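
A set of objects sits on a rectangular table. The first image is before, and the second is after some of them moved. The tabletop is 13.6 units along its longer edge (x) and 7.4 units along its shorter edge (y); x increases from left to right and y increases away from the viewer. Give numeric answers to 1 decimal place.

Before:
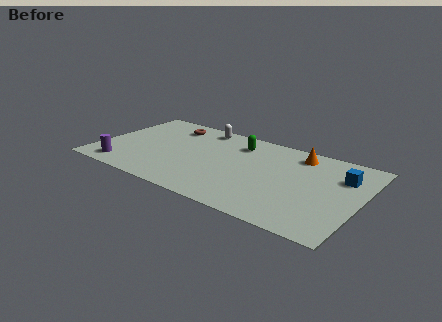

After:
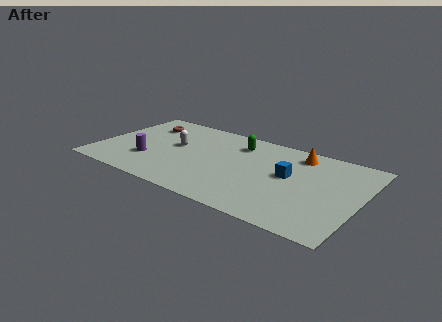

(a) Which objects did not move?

the green capsule and the orange cone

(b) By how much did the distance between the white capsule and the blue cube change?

-1.7

They were about 7.7 units apart before and 6.0 after — 1.7 units closer together.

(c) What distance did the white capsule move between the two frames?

2.5

The white capsule was near (4.9, 6.5) before and (3.9, 4.2) after, so it travelled √(1.0² + 2.3²) ≈ 2.5 units.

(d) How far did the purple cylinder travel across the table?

1.7

The purple cylinder moved from about (1.6, 1.1) to (2.8, 2.3), a distance of √(1.2² + 1.2²) ≈ 1.7.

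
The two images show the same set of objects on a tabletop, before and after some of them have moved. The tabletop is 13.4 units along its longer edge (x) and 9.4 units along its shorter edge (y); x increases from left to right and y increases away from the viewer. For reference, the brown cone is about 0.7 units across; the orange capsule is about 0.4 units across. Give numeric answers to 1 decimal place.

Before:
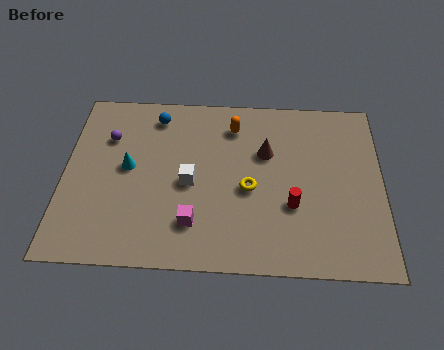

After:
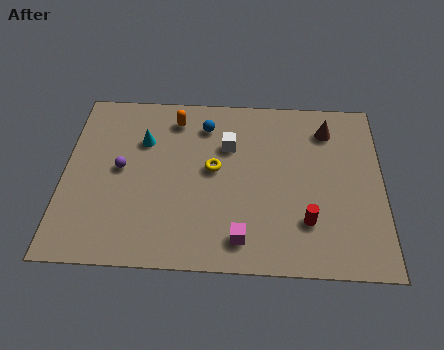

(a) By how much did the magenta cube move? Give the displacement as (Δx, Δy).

(2.0, -0.7)

The magenta cube was at about (5.5, 2.2) and moved to about (7.5, 1.5).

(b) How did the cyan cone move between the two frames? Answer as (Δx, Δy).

(0.6, 1.5)

From the two frames, the cyan cone sits at roughly (2.7, 5.0) before and (3.3, 6.5) after.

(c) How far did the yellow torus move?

1.8

The yellow torus was near (7.8, 4.1) before and (6.3, 5.1) after, so it travelled √(1.5² + 1.0²) ≈ 1.8 units.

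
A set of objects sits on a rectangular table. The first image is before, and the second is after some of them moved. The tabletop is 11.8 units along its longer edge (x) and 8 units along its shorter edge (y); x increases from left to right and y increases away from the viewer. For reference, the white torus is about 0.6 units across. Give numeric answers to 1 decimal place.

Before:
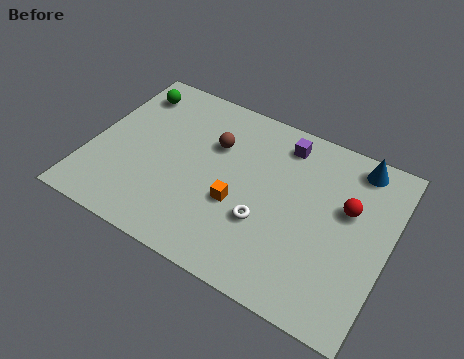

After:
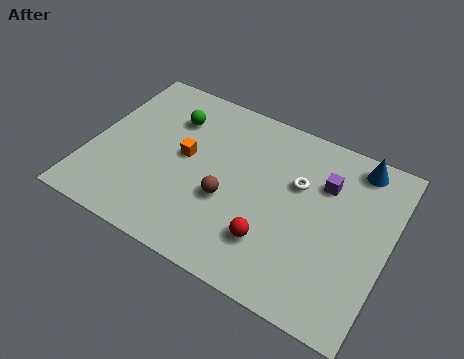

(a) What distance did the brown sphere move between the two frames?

2.5

The brown sphere moved from about (4.7, 5.4) to (5.6, 3.1), a distance of √(0.9² + 2.3²) ≈ 2.5.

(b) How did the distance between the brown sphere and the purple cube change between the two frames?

+1.4

The distance was about 2.9 in the first image and 4.3 in the second, so they moved 1.4 units further apart.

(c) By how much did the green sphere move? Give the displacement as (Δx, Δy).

(1.8, -0.6)

The green sphere started near (1.1, 6.5) and ended near (2.9, 5.9).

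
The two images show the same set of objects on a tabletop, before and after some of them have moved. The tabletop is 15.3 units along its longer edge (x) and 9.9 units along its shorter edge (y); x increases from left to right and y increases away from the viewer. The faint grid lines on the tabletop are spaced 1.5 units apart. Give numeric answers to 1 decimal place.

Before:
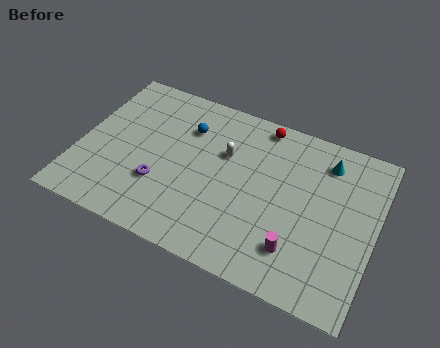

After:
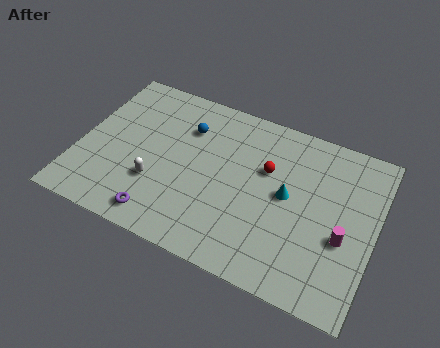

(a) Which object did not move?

the blue sphere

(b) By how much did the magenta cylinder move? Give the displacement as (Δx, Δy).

(2.2, 1.6)

The magenta cylinder was at about (11.6, 2.3) and moved to about (13.8, 3.9).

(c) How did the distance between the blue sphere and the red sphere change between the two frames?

+0.3

The distance was about 4.1 in the first image and 4.4 in the second, so they moved 0.3 units further apart.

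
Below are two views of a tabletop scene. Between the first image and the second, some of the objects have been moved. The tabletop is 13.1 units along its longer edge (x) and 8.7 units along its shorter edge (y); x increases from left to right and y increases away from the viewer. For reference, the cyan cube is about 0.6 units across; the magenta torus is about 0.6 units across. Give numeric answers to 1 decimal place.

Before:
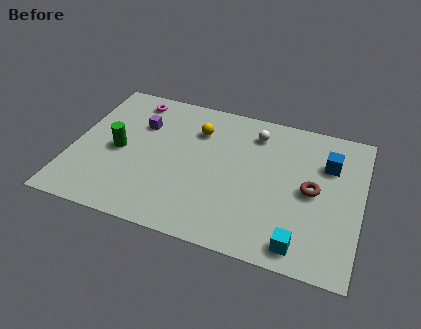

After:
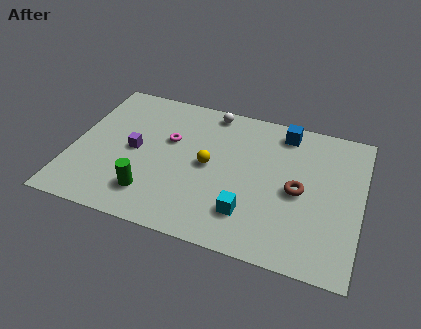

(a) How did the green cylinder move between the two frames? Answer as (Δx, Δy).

(1.7, -2.2)

The green cylinder was at about (2.1, 4.1) and moved to about (3.8, 1.9).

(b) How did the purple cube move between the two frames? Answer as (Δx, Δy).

(-0.1, -1.7)

The purple cube was at about (2.9, 6.0) and moved to about (2.8, 4.3).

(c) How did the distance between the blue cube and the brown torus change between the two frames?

+1.6

The distance was about 1.9 in the first image and 3.5 in the second, so they moved 1.6 units further apart.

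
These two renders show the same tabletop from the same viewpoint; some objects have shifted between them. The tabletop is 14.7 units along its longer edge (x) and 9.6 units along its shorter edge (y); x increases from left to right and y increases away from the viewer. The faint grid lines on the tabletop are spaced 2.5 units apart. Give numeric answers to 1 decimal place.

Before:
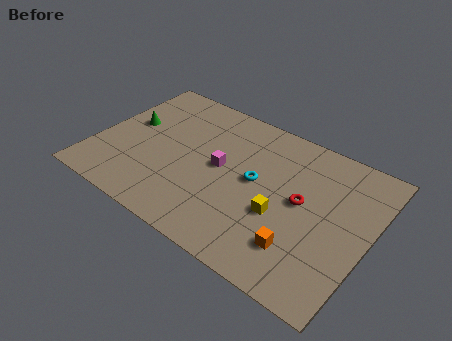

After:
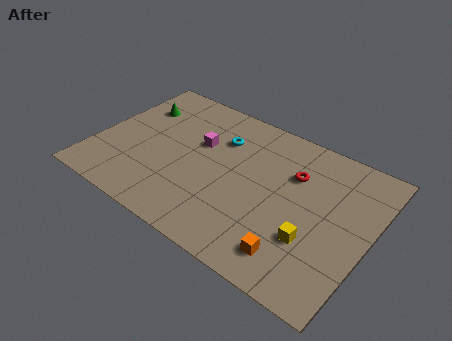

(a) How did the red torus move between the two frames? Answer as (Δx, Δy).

(-0.7, 1.5)

The red torus was at about (11.1, 5.1) and moved to about (10.4, 6.6).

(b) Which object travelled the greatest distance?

the cyan torus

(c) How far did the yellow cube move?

1.9

The yellow cube was near (10.2, 3.7) before and (12.0, 3.1) after, so it travelled √(1.8² + 0.6²) ≈ 1.9 units.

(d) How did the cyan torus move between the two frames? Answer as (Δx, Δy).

(-2.3, 1.8)

From the two frames, the cyan torus sits at roughly (8.6, 5.1) before and (6.3, 6.9) after.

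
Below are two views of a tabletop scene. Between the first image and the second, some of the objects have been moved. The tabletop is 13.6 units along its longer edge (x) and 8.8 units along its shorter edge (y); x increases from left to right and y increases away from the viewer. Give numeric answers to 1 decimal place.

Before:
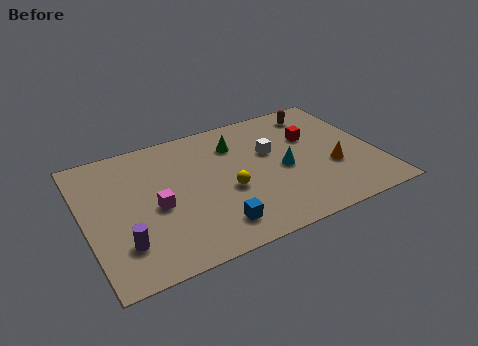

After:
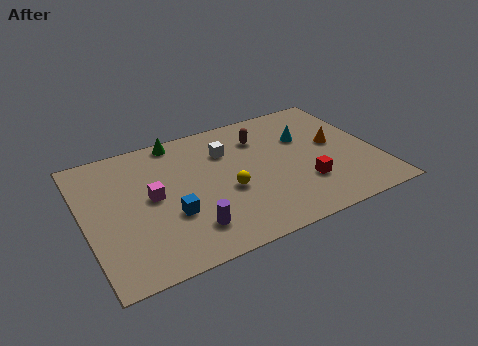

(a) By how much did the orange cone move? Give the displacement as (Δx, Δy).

(0.4, 1.6)

The orange cone started near (11.4, 3.2) and ended near (11.8, 4.8).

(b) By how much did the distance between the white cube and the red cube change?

+2.9

Before: roughly 2.0 units apart; after: 4.9. That's 2.9 units further apart.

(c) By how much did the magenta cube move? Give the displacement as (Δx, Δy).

(-0.1, 0.7)

From the two frames, the magenta cube sits at roughly (3.2, 3.9) before and (3.1, 4.6) after.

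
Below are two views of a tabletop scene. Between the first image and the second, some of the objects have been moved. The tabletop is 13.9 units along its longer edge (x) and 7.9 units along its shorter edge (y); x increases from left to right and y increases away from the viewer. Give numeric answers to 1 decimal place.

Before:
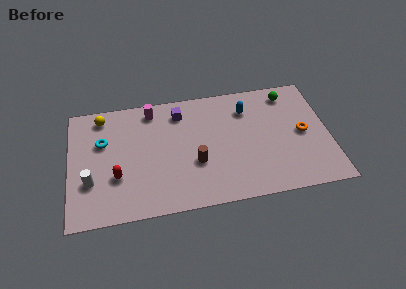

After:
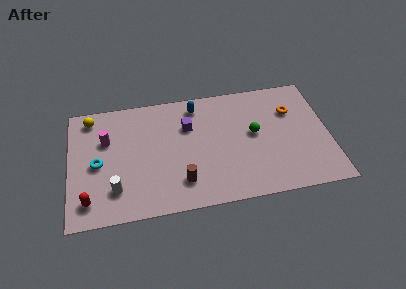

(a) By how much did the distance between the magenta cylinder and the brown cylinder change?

+0.7

Before: roughly 4.5 units apart; after: 5.2. That's 0.7 units further apart.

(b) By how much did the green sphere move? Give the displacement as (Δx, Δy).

(-2.0, -2.4)

The green sphere was at about (11.9, 6.7) and moved to about (9.9, 4.3).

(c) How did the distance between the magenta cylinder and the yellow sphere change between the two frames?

-0.9

They were about 2.7 units apart before and 1.8 after — 0.9 units closer together.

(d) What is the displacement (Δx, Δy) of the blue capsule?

(-2.7, 0.7)

From the two frames, the blue capsule sits at roughly (9.6, 6.0) before and (6.9, 6.7) after.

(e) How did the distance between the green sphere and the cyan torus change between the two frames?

-1.8

They were about 10.2 units apart before and 8.4 after — 1.8 units closer together.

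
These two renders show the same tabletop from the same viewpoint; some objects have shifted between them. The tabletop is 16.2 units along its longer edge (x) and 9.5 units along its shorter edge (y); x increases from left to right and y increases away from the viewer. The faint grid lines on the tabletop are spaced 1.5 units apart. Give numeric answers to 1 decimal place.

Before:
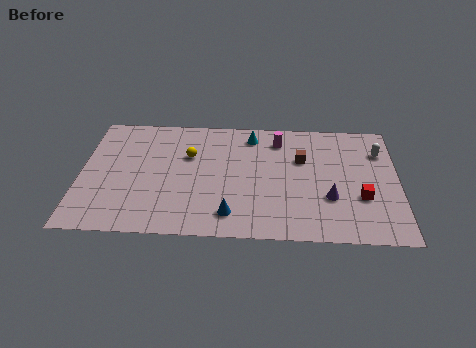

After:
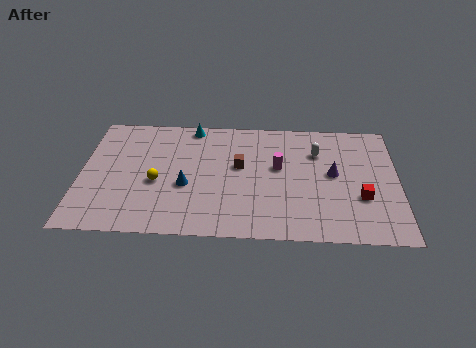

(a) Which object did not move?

the red cube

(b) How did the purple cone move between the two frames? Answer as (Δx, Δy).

(0.2, 1.9)

From the two frames, the purple cone sits at roughly (12.7, 3.2) before and (12.9, 5.1) after.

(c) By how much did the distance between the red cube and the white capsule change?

+0.3

They were about 3.8 units apart before and 4.1 after — 0.3 units further apart.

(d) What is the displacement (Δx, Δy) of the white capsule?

(-3.2, -0.2)

The white capsule was at about (15.3, 7.0) and moved to about (12.1, 6.8).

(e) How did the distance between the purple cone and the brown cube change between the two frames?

+1.5

Before: roughly 3.3 units apart; after: 4.8. That's 1.5 units further apart.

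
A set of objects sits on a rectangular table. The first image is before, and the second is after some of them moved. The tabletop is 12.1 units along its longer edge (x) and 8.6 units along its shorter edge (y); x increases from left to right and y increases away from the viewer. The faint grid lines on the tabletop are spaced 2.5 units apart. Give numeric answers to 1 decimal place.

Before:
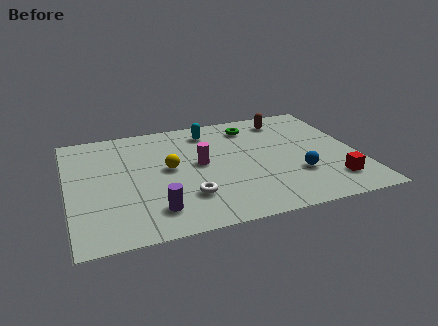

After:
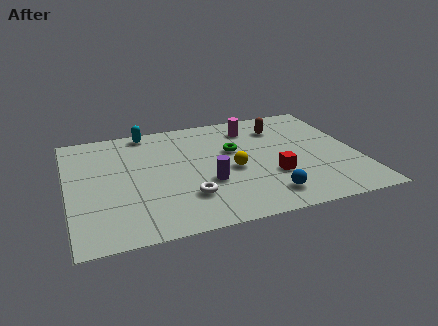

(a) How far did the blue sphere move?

1.8

From (9.4, 2.7) to (8.0, 1.5), the blue sphere covered √(1.4² + 1.2²) ≈ 1.8 units.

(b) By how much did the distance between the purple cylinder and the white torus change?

-0.3

They were about 1.5 units apart before and 1.2 after — 0.3 units closer together.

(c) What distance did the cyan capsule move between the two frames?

2.7

From (6.1, 7.1) to (3.5, 7.8), the cyan capsule covered √(2.6² + 0.7²) ≈ 2.7 units.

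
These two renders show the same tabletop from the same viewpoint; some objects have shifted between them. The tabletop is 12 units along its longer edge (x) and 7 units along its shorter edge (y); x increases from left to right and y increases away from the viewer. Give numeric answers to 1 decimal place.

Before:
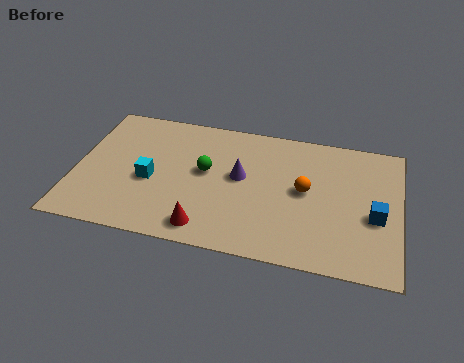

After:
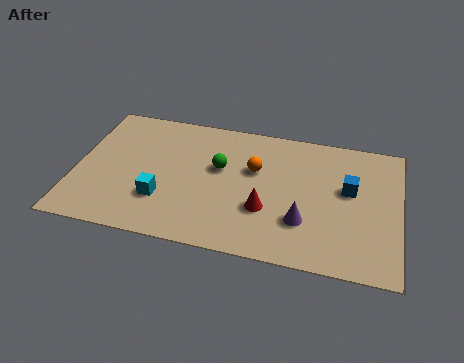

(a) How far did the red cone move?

2.5

The red cone was near (5.0, 1.0) before and (7.1, 2.4) after, so it travelled √(2.1² + 1.4²) ≈ 2.5 units.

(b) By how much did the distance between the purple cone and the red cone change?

-1.7

The distance was about 3.1 in the first image and 1.4 in the second, so they moved 1.7 units closer together.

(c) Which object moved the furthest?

the purple cone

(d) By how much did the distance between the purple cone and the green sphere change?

+2.5

The distance was about 1.3 in the first image and 3.8 in the second, so they moved 2.5 units further apart.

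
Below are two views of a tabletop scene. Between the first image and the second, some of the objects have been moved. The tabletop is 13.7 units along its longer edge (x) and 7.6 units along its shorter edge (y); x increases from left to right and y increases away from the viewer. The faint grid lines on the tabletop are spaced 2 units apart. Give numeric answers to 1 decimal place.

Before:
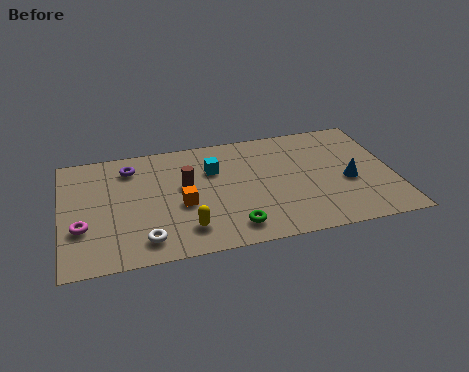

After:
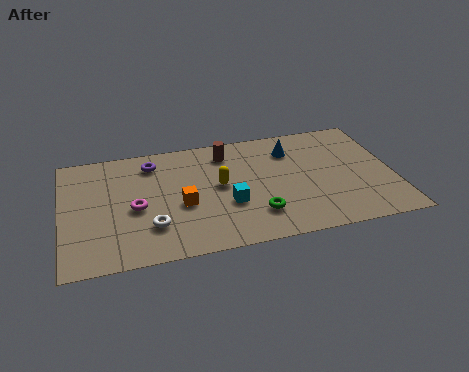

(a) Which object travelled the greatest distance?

the blue cone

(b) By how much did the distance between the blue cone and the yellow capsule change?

-3.5

Before: roughly 7.0 units apart; after: 3.5. That's 3.5 units closer together.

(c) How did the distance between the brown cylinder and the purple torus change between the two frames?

+0.3

The distance was about 2.8 in the first image and 3.1 in the second, so they moved 0.3 units further apart.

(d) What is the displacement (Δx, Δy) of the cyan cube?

(0.5, -2.4)

The cyan cube was at about (6.3, 5.2) and moved to about (6.8, 2.8).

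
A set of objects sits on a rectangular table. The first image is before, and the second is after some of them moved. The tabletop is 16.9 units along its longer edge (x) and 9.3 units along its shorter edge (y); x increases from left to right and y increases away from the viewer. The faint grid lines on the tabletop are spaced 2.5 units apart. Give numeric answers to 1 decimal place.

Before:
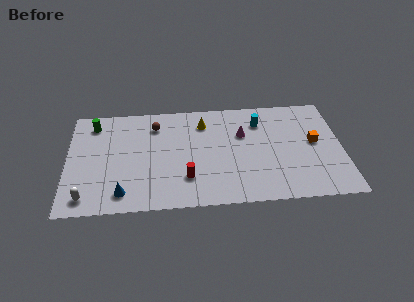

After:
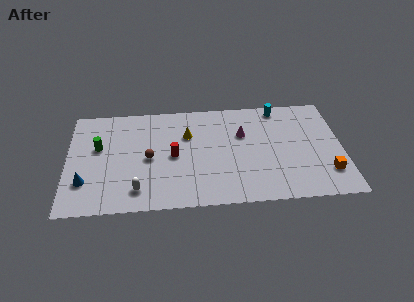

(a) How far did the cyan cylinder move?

1.7

The cyan cylinder was near (11.9, 7.1) before and (13.1, 8.3) after, so it travelled √(1.2² + 1.2²) ≈ 1.7 units.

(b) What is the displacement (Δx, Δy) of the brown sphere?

(-0.4, -2.9)

The brown sphere started near (5.4, 7.3) and ended near (5.0, 4.4).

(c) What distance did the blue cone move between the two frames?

2.5

The blue cone moved from about (3.4, 1.5) to (1.1, 2.6), a distance of √(2.3² + 1.1²) ≈ 2.5.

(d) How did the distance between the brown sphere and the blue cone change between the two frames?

-1.8

They were about 6.1 units apart before and 4.3 after — 1.8 units closer together.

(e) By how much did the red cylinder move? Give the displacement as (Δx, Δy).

(-0.8, 2.0)

From the two frames, the red cylinder sits at roughly (7.3, 2.5) before and (6.5, 4.5) after.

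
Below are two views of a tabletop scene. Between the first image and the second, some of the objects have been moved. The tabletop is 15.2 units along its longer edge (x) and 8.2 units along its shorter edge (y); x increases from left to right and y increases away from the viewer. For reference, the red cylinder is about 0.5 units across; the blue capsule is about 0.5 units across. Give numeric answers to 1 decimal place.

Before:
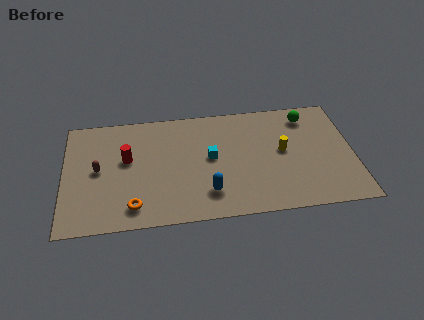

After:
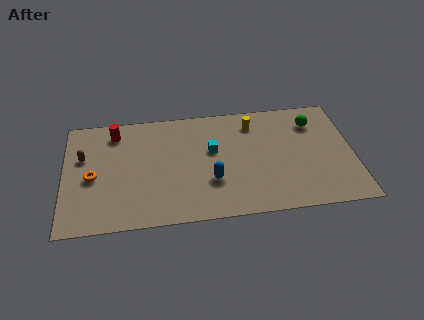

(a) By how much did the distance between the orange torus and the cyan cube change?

+1.3

They were about 5.1 units apart before and 6.4 after — 1.3 units further apart.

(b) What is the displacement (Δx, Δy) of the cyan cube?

(0.1, 0.5)

From the two frames, the cyan cube sits at roughly (7.7, 4.4) before and (7.8, 4.9) after.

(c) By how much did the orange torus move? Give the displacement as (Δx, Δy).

(-2.1, 2.3)

The orange torus was at about (3.6, 1.4) and moved to about (1.5, 3.7).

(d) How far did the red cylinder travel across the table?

2.1

The red cylinder was near (3.3, 4.8) before and (2.7, 6.8) after, so it travelled √(0.6² + 2.0²) ≈ 2.1 units.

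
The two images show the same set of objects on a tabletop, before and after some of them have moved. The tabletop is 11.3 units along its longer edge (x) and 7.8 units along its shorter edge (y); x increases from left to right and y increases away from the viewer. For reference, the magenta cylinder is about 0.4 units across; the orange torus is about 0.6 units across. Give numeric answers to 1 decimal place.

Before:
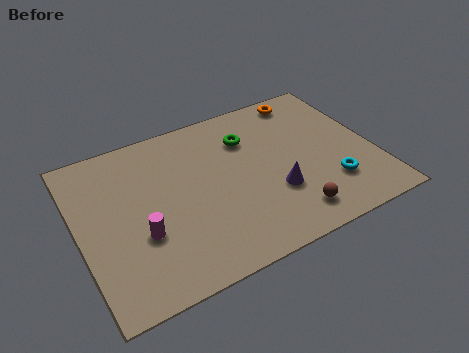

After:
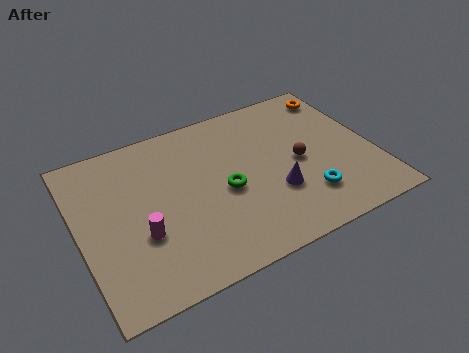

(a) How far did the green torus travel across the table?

2.5

The green torus was near (6.7, 5.7) before and (5.5, 3.5) after, so it travelled √(1.2² + 2.2²) ≈ 2.5 units.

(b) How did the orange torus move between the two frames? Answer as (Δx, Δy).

(1.3, -0.3)

From the two frames, the orange torus sits at roughly (9.2, 6.9) before and (10.5, 6.6) after.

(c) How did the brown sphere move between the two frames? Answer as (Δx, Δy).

(0.7, 2.4)

From the two frames, the brown sphere sits at roughly (7.7, 1.3) before and (8.4, 3.7) after.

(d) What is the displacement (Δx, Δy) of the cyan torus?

(-1.0, -0.2)

From the two frames, the cyan torus sits at roughly (9.4, 2.1) before and (8.4, 1.9) after.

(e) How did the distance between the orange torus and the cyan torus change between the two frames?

+0.3

They were about 4.8 units apart before and 5.1 after — 0.3 units further apart.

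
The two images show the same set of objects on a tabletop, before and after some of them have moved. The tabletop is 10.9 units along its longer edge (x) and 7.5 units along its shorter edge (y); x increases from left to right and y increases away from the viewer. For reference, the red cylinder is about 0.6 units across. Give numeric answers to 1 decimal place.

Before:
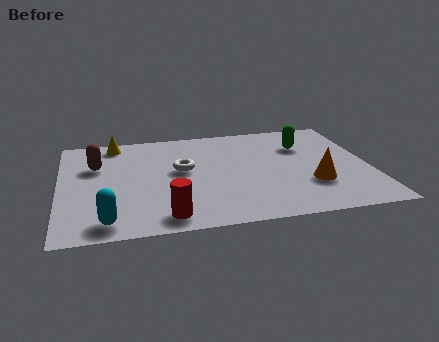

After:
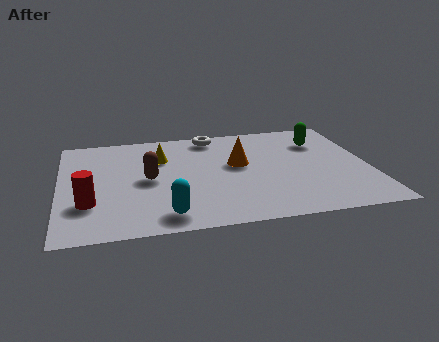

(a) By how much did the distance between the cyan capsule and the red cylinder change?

+0.9

The distance was about 2.0 in the first image and 2.9 in the second, so they moved 0.9 units further apart.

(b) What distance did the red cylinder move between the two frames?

2.9

The red cylinder was near (3.6, 1.0) before and (1.0, 2.3) after, so it travelled √(2.6² + 1.3²) ≈ 2.9 units.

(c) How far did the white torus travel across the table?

2.7

The white torus moved from about (4.3, 4.2) to (5.5, 6.6), a distance of √(1.2² + 2.4²) ≈ 2.7.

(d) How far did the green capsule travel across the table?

0.6

From (8.7, 5.3) to (9.3, 5.5), the green capsule covered √(0.6² + 0.2²) ≈ 0.6 units.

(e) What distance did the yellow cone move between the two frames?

2.1

From (2.0, 6.6) to (3.6, 5.2), the yellow cone covered √(1.6² + 1.4²) ≈ 2.1 units.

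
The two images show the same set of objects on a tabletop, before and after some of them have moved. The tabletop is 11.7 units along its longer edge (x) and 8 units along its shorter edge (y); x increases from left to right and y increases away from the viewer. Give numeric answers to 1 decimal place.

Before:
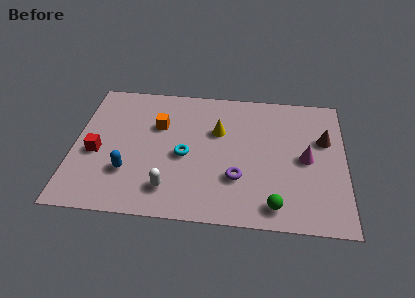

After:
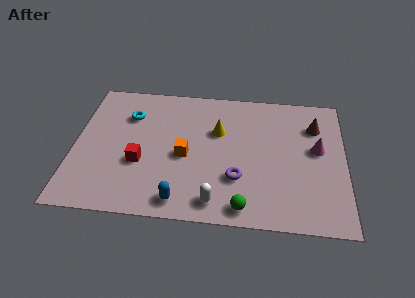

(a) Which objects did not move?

the yellow cone and the purple torus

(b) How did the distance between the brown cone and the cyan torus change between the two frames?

+1.9

They were about 6.2 units apart before and 8.1 after — 1.9 units further apart.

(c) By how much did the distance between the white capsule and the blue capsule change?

-0.5

The distance was about 2.0 in the first image and 1.5 in the second, so they moved 0.5 units closer together.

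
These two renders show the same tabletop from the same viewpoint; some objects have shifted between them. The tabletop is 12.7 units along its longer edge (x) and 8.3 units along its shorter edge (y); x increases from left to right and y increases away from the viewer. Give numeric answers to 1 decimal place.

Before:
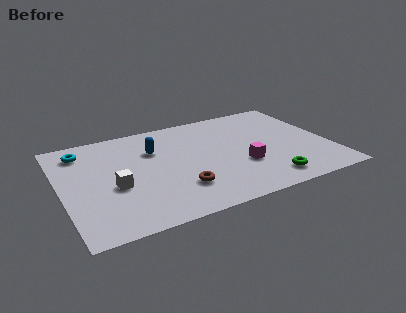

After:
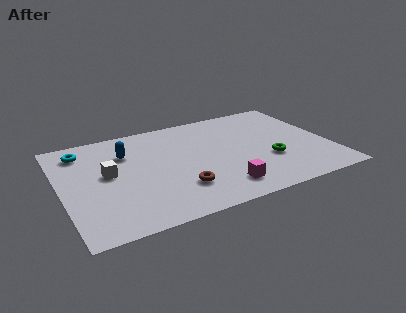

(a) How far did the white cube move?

1.1

From (2.4, 3.4) to (2.2, 4.5), the white cube covered √(0.2² + 1.1²) ≈ 1.1 units.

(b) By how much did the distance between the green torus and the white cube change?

+0.4

They were about 7.3 units apart before and 7.7 after — 0.4 units further apart.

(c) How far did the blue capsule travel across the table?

1.3

The blue capsule was near (4.5, 5.7) before and (3.2, 5.9) after, so it travelled √(1.3² + 0.2²) ≈ 1.3 units.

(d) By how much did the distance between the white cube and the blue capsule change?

-1.4

Before: roughly 3.1 units apart; after: 1.7. That's 1.4 units closer together.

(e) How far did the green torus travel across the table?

1.6

The green torus moved from about (9.4, 1.3) to (9.7, 2.9), a distance of √(0.3² + 1.6²) ≈ 1.6.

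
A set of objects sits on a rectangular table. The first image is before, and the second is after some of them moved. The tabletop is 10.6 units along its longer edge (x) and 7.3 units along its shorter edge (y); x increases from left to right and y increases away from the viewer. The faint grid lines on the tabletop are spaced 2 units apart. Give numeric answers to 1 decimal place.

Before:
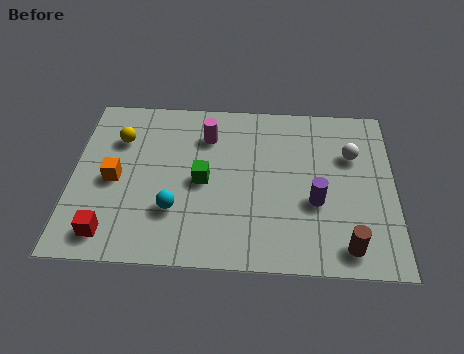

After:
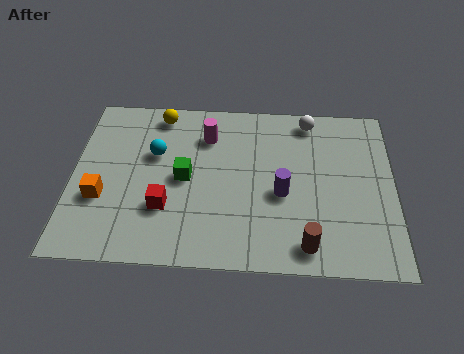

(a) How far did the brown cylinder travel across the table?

1.3

From (9.0, 1.0) to (7.7, 1.0), the brown cylinder covered √(1.3² + 0.0²) ≈ 1.3 units.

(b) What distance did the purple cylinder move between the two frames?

1.1

The purple cylinder was near (8.0, 2.8) before and (6.9, 3.1) after, so it travelled √(1.1² + 0.3²) ≈ 1.1 units.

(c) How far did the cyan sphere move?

2.5

The cyan sphere moved from about (3.4, 2.2) to (2.7, 4.6), a distance of √(0.7² + 2.4²) ≈ 2.5.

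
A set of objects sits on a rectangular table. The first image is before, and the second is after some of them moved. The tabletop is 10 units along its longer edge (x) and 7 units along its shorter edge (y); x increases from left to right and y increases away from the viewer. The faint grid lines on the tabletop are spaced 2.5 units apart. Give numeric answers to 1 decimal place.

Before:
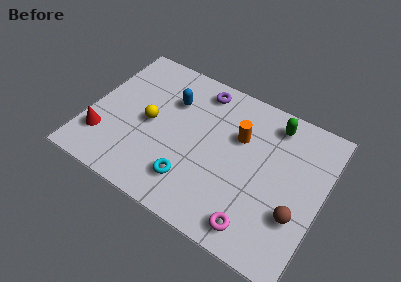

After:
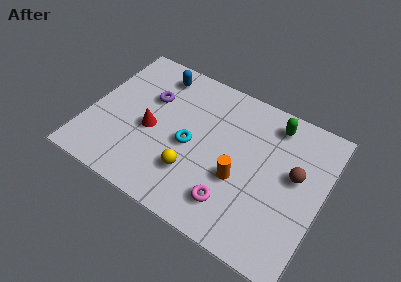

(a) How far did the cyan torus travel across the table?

1.6

From (4.7, 1.6) to (4.4, 3.2), the cyan torus covered √(0.3² + 1.6²) ≈ 1.6 units.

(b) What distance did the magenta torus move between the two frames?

1.2

From (7.6, 1.0) to (6.5, 1.5), the magenta torus covered √(1.1² + 0.5²) ≈ 1.2 units.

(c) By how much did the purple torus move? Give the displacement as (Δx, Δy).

(-2.0, -1.4)

From the two frames, the purple torus sits at roughly (4.4, 6.0) before and (2.4, 4.6) after.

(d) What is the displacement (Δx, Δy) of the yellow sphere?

(2.1, -1.4)

The yellow sphere started near (2.6, 3.4) and ended near (4.7, 2.0).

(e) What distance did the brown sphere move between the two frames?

1.7

The brown sphere was near (9.1, 2.3) before and (8.8, 4.0) after, so it travelled √(0.3² + 1.7²) ≈ 1.7 units.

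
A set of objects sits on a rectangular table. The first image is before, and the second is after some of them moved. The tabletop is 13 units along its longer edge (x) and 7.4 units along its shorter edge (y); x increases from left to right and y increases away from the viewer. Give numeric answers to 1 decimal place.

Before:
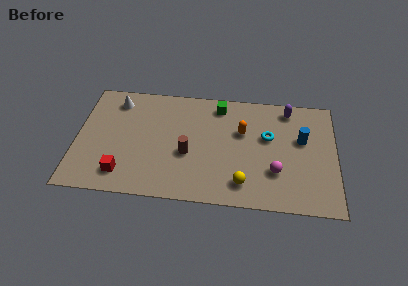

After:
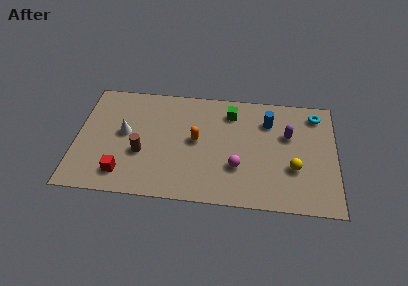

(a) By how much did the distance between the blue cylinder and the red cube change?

-1.1

They were about 9.4 units apart before and 8.3 after — 1.1 units closer together.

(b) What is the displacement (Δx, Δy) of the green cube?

(0.6, -0.4)

The green cube was at about (7.1, 6.3) and moved to about (7.7, 5.9).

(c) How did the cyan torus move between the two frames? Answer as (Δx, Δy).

(2.4, 1.7)

From the two frames, the cyan torus sits at roughly (9.6, 4.5) before and (12.0, 6.2) after.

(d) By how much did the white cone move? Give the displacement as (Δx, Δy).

(0.5, -2.1)

The white cone started near (1.9, 6.1) and ended near (2.4, 4.0).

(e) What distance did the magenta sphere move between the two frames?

1.9

The magenta sphere was near (10.0, 2.3) before and (8.1, 2.4) after, so it travelled √(1.9² + 0.1²) ≈ 1.9 units.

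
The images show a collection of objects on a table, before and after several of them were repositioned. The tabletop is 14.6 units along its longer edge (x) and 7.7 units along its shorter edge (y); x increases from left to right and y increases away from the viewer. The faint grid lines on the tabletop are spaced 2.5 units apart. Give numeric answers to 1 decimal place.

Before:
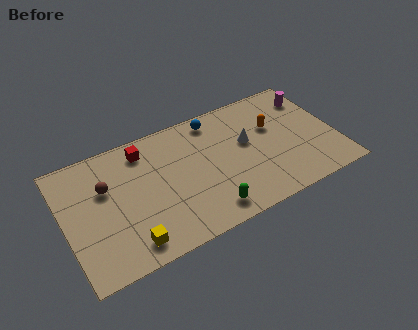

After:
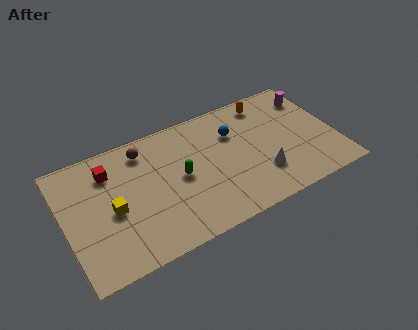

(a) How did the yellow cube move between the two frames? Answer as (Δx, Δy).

(-0.6, 2.3)

From the two frames, the yellow cube sits at roughly (3.1, 1.2) before and (2.5, 3.5) after.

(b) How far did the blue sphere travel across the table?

1.6

From (8.4, 6.7) to (9.3, 5.4), the blue sphere covered √(0.9² + 1.3²) ≈ 1.6 units.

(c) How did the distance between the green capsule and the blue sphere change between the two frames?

-2.2

Before: roughly 5.6 units apart; after: 3.4. That's 2.2 units closer together.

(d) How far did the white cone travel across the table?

2.4

The white cone was near (9.9, 4.5) before and (10.4, 2.2) after, so it travelled √(0.5² + 2.3²) ≈ 2.4 units.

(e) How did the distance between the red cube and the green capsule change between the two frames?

-1.8

They were about 5.9 units apart before and 4.1 after — 1.8 units closer together.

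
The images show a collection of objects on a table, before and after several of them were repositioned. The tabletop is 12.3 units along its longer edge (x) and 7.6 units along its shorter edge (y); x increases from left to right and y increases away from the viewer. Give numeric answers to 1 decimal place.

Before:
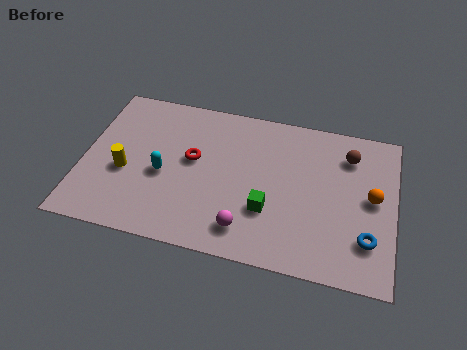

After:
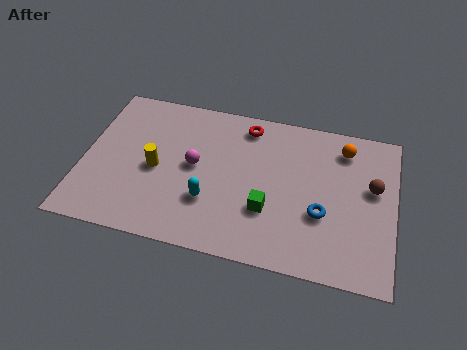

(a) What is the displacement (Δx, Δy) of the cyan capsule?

(1.9, -0.9)

From the two frames, the cyan capsule sits at roughly (3.2, 3.3) before and (5.1, 2.4) after.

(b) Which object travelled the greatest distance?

the magenta sphere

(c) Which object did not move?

the green cube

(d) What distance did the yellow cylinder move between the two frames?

1.3

The yellow cylinder was near (1.7, 3.1) before and (2.9, 3.5) after, so it travelled √(1.2² + 0.4²) ≈ 1.3 units.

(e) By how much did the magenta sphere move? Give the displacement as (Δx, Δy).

(-2.2, 2.6)

From the two frames, the magenta sphere sits at roughly (6.6, 1.4) before and (4.4, 4.0) after.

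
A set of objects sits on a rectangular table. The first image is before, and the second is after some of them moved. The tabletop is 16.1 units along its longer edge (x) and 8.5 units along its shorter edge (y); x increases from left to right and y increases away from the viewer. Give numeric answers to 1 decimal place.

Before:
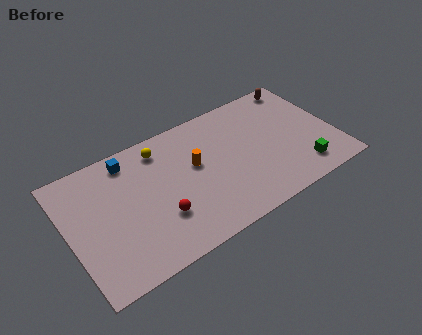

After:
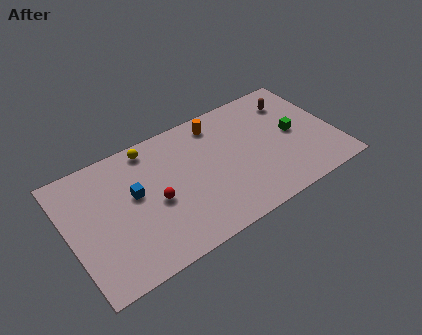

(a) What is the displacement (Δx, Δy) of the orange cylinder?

(1.7, 2.2)

The orange cylinder was at about (7.7, 5.0) and moved to about (9.4, 7.2).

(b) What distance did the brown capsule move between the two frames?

1.2

The brown capsule moved from about (14.7, 7.6) to (14.0, 6.6), a distance of √(0.7² + 1.0²) ≈ 1.2.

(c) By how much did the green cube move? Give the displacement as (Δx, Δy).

(0.0, 2.7)

The green cube was at about (13.7, 1.6) and moved to about (13.7, 4.3).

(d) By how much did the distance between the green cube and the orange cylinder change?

-1.7

Before: roughly 6.9 units apart; after: 5.2. That's 1.7 units closer together.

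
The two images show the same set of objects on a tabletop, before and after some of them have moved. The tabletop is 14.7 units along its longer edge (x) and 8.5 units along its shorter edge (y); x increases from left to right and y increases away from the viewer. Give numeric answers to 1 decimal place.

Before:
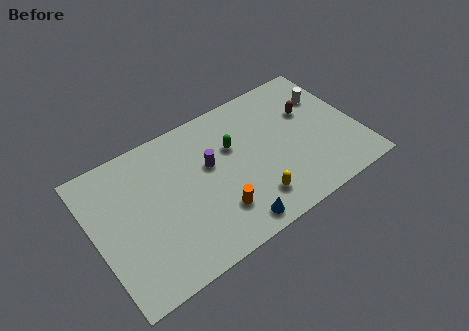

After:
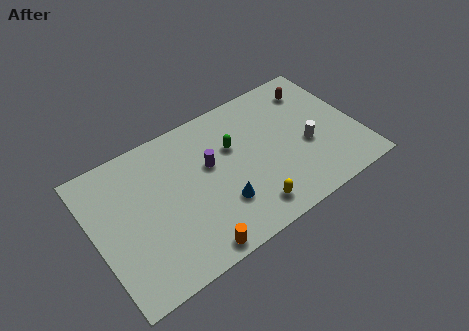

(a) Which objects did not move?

the purple cylinder and the green capsule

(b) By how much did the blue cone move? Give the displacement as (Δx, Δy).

(-0.4, 1.5)

The blue cone was at about (7.1, 1.0) and moved to about (6.7, 2.5).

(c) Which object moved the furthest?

the white cylinder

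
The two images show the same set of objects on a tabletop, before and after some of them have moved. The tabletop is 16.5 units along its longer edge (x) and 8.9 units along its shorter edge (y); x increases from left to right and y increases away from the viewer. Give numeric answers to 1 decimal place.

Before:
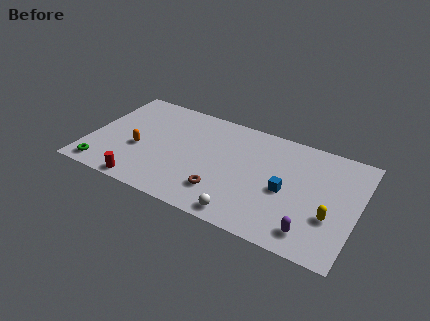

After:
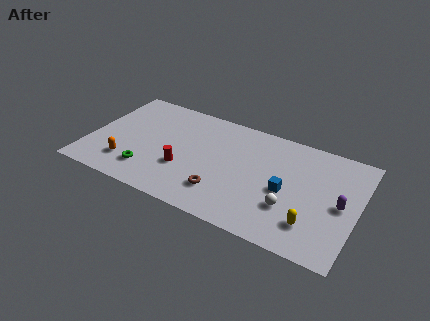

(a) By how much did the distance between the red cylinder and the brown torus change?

-2.2

The distance was about 4.9 in the first image and 2.7 in the second, so they moved 2.2 units closer together.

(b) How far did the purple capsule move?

3.2

From (14.0, 1.5) to (15.5, 4.3), the purple capsule covered √(1.5² + 2.8²) ≈ 3.2 units.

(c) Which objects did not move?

the blue cube and the brown torus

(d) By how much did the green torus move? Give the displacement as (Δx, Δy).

(2.7, 0.9)

From the two frames, the green torus sits at roughly (1.2, 1.1) before and (3.9, 2.0) after.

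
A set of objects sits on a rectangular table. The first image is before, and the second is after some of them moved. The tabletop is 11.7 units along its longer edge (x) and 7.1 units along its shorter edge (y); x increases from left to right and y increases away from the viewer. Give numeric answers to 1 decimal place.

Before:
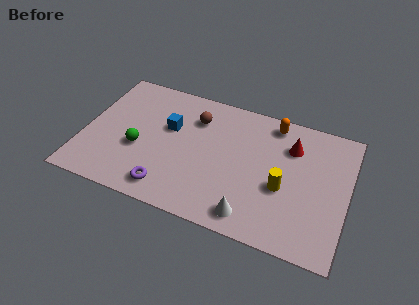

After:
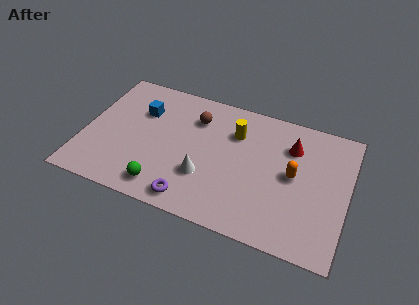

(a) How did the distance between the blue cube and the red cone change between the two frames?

+1.2

Before: roughly 5.5 units apart; after: 6.7. That's 1.2 units further apart.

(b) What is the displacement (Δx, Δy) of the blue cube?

(-1.3, 0.5)

The blue cube was at about (3.7, 4.4) and moved to about (2.4, 4.9).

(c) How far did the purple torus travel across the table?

1.1

The purple torus was near (4.0, 1.1) before and (5.1, 0.9) after, so it travelled √(1.1² + 0.2²) ≈ 1.1 units.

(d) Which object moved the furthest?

the yellow cylinder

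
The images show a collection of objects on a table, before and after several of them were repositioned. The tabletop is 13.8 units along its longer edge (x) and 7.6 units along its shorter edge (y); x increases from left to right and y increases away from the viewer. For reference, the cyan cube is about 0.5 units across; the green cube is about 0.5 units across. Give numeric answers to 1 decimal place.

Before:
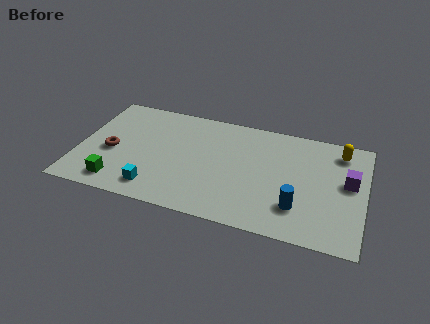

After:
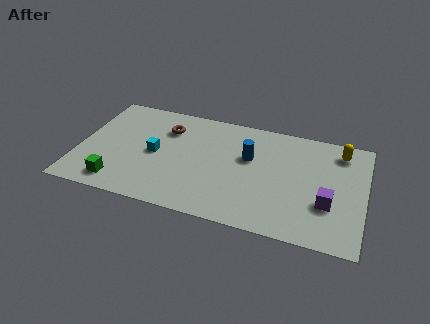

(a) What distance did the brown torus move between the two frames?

3.4

From (1.6, 3.3) to (4.1, 5.6), the brown torus covered √(2.5² + 2.3²) ≈ 3.4 units.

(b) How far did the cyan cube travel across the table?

2.4

From (3.9, 1.3) to (3.7, 3.7), the cyan cube covered √(0.2² + 2.4²) ≈ 2.4 units.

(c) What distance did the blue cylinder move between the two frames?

3.7

The blue cylinder was near (10.7, 2.0) before and (8.2, 4.7) after, so it travelled √(2.5² + 2.7²) ≈ 3.7 units.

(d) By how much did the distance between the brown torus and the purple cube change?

-2.9

They were about 11.4 units apart before and 8.5 after — 2.9 units closer together.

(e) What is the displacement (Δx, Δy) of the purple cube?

(-0.9, -1.7)

The purple cube was at about (13.0, 4.3) and moved to about (12.1, 2.6).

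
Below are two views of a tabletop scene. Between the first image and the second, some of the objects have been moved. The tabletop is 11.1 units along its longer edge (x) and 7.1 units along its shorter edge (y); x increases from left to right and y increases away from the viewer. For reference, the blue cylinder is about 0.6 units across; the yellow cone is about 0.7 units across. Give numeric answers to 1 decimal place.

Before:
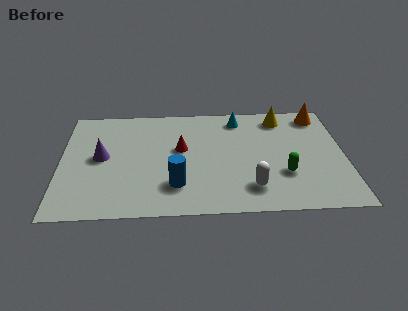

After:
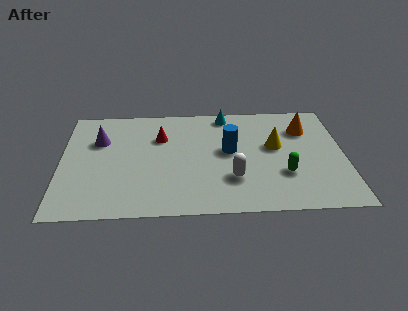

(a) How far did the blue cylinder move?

3.0

From (4.5, 1.8) to (6.6, 3.9), the blue cylinder covered √(2.1² + 2.1²) ≈ 3.0 units.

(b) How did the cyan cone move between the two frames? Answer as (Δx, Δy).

(-0.5, 0.3)

The cyan cone was at about (7.0, 6.0) and moved to about (6.5, 6.3).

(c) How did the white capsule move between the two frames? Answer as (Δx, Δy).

(-0.7, 0.6)

From the two frames, the white capsule sits at roughly (7.4, 1.5) before and (6.7, 2.1) after.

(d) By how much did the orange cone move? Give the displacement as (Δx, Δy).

(-0.6, -0.9)

From the two frames, the orange cone sits at roughly (10.2, 6.1) before and (9.6, 5.2) after.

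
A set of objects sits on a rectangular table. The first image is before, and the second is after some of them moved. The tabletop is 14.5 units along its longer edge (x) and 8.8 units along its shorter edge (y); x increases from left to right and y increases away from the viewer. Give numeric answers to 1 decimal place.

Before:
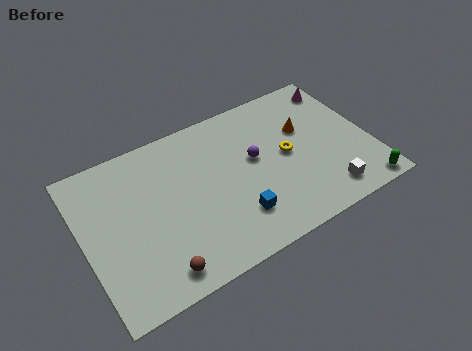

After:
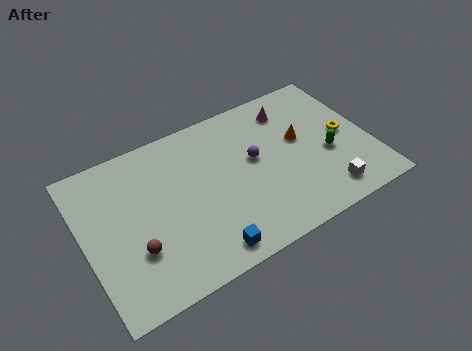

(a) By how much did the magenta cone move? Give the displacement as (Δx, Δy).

(-2.7, -0.3)

The magenta cone started near (13.6, 7.4) and ended near (10.9, 7.1).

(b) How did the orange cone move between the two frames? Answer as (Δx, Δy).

(-0.3, -0.5)

The orange cone was at about (11.4, 5.6) and moved to about (11.1, 5.1).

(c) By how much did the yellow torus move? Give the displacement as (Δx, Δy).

(3.0, -0.1)

The yellow torus was at about (10.3, 4.5) and moved to about (13.3, 4.4).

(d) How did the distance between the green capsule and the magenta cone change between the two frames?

-2.8

They were about 6.6 units apart before and 3.8 after — 2.8 units closer together.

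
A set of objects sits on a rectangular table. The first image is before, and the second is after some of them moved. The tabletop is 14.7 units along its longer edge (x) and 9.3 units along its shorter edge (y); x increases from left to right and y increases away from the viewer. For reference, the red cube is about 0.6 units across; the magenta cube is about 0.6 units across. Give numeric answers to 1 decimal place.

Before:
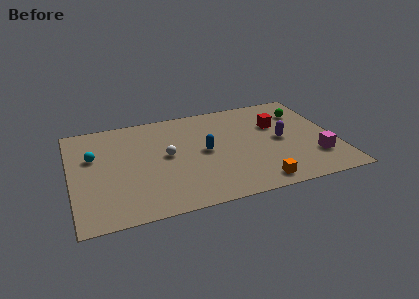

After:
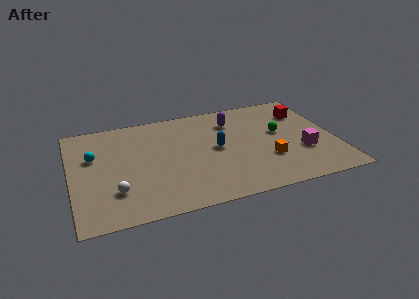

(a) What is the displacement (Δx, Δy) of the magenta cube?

(-0.6, 0.7)

From the two frames, the magenta cube sits at roughly (13.4, 2.5) before and (12.8, 3.2) after.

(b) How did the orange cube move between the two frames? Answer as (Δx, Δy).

(0.8, 1.9)

The orange cube was at about (10.0, 1.1) and moved to about (10.8, 3.0).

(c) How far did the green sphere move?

2.2

The green sphere was near (13.2, 6.9) before and (11.7, 5.3) after, so it travelled √(1.5² + 1.6²) ≈ 2.2 units.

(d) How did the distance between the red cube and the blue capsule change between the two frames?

+1.2

The distance was about 4.4 in the first image and 5.6 in the second, so they moved 1.2 units further apart.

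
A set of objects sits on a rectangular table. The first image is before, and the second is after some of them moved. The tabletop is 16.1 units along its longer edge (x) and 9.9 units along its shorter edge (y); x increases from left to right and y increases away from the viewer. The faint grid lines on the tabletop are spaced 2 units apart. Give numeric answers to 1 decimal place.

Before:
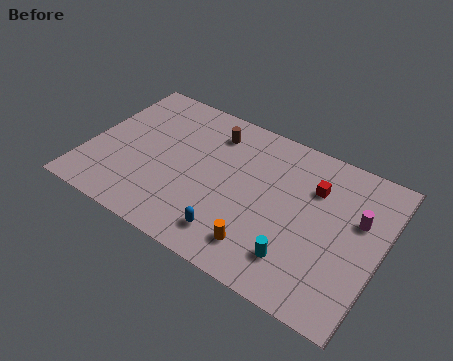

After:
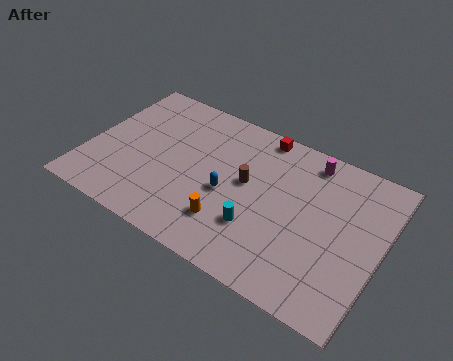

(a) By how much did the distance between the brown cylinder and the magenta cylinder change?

-4.2

Before: roughly 8.5 units apart; after: 4.3. That's 4.2 units closer together.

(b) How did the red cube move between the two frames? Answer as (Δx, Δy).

(-3.3, 2.0)

From the two frames, the red cube sits at roughly (12.2, 7.0) before and (8.9, 9.0) after.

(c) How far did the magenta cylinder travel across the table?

3.8

The magenta cylinder was near (14.7, 6.2) before and (11.7, 8.6) after, so it travelled √(3.0² + 2.4²) ≈ 3.8 units.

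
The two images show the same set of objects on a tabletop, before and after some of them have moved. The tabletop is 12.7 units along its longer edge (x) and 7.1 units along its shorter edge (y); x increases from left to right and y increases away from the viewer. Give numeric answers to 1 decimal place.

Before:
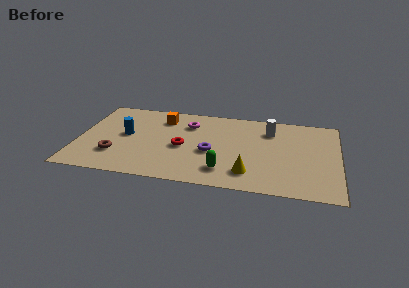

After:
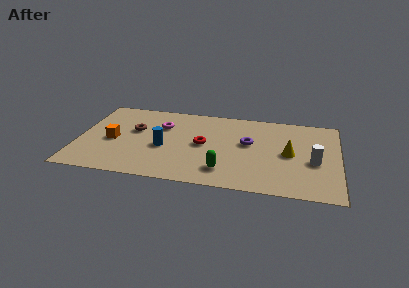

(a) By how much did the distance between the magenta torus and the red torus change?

+0.4

They were about 2.1 units apart before and 2.5 after — 0.4 units further apart.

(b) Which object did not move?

the green capsule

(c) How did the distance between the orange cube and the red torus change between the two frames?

+1.8

Before: roughly 2.6 units apart; after: 4.4. That's 1.8 units further apart.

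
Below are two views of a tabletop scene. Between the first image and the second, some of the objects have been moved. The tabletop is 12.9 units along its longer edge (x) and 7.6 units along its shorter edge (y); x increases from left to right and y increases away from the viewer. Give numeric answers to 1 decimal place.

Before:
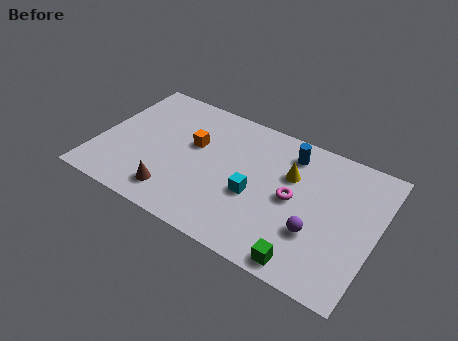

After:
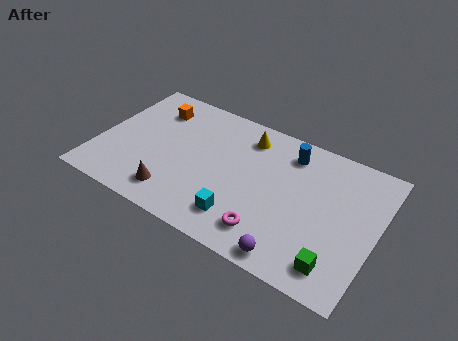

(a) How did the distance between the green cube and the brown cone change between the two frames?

+1.3

Before: roughly 6.2 units apart; after: 7.5. That's 1.3 units further apart.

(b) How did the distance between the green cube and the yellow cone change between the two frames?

+2.5

The distance was about 4.4 in the first image and 6.9 in the second, so they moved 2.5 units further apart.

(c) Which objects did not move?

the blue cylinder and the brown cone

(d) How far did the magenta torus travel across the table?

2.4

The magenta torus was near (9.1, 3.8) before and (8.3, 1.5) after, so it travelled √(0.8² + 2.3²) ≈ 2.4 units.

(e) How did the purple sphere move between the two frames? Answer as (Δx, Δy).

(-0.8, -1.7)

The purple sphere started near (10.3, 2.5) and ended near (9.5, 0.8).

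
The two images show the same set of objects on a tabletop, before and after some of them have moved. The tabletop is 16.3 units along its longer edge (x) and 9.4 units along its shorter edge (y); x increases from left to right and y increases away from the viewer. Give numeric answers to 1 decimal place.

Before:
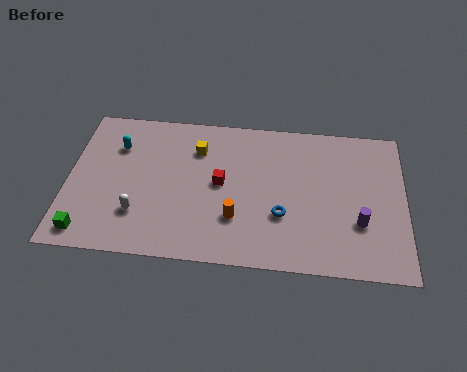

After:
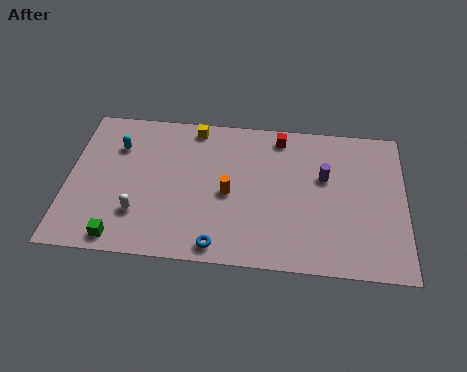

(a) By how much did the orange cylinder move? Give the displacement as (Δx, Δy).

(-0.4, 1.5)

The orange cylinder was at about (8.2, 2.8) and moved to about (7.8, 4.3).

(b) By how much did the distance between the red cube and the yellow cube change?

+1.8

They were about 2.4 units apart before and 4.2 after — 1.8 units further apart.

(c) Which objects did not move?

the cyan capsule and the white capsule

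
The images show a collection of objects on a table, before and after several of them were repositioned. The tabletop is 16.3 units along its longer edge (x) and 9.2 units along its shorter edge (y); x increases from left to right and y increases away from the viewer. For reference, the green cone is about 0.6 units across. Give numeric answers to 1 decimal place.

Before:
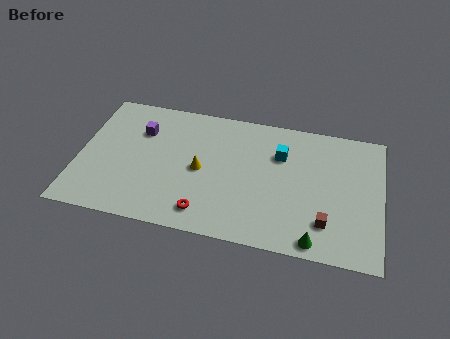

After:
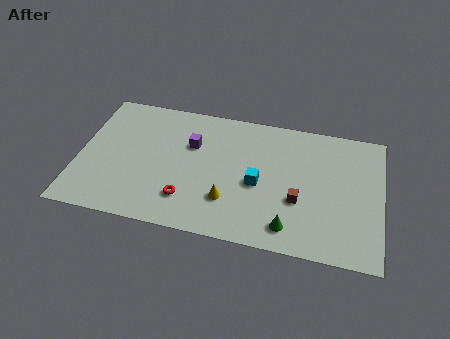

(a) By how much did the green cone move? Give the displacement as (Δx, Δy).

(-1.4, 0.6)

The green cone was at about (12.9, 0.9) and moved to about (11.5, 1.5).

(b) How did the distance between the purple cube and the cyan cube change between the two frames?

-3.4

Before: roughly 7.6 units apart; after: 4.2. That's 3.4 units closer together.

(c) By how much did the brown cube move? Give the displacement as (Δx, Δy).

(-1.5, 1.2)

The brown cube started near (13.4, 2.2) and ended near (11.9, 3.4).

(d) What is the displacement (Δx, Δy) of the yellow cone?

(1.6, -1.8)

From the two frames, the yellow cone sits at roughly (6.6, 4.4) before and (8.2, 2.6) after.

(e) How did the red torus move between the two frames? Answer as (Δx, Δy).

(-1.0, 0.7)

From the two frames, the red torus sits at roughly (7.0, 1.5) before and (6.0, 2.2) after.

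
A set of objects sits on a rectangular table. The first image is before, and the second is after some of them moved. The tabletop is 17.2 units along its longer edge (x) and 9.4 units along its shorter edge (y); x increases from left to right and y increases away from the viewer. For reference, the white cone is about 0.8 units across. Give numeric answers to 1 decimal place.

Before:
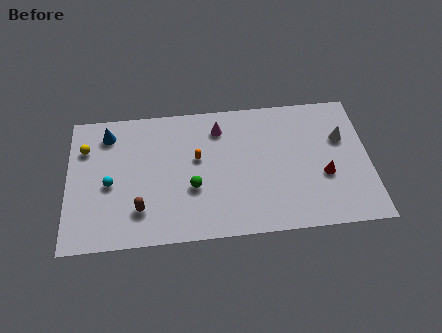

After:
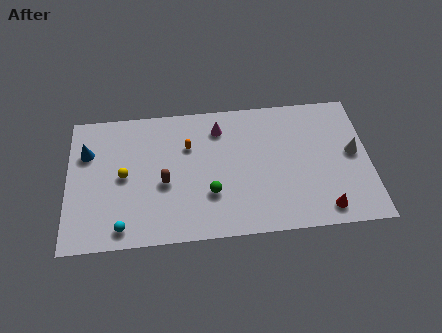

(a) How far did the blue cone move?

1.7

The blue cone moved from about (2.3, 7.7) to (1.1, 6.5), a distance of √(1.2² + 1.2²) ≈ 1.7.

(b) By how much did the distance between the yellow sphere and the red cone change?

-2.2

They were about 14.0 units apart before and 11.8 after — 2.2 units closer together.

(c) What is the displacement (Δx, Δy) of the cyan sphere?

(0.7, -3.0)

The cyan sphere was at about (2.4, 4.2) and moved to about (3.1, 1.2).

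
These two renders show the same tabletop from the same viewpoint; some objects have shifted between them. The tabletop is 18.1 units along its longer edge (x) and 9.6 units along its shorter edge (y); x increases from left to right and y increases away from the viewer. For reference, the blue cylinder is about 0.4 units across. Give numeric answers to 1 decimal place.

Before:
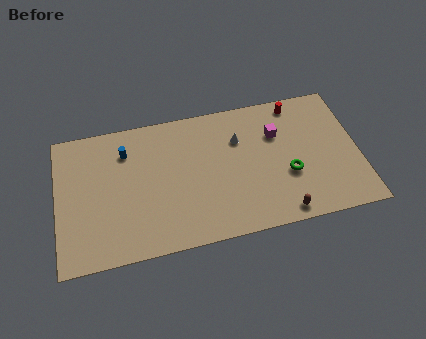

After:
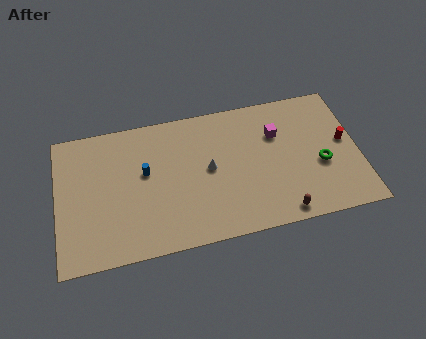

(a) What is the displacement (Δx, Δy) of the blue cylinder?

(1.1, -1.7)

The blue cylinder started near (4.2, 7.3) and ended near (5.3, 5.6).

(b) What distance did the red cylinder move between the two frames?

4.3

From (14.6, 8.5) to (17.3, 5.2), the red cylinder covered √(2.7² + 3.3²) ≈ 4.3 units.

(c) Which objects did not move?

the brown capsule and the magenta cube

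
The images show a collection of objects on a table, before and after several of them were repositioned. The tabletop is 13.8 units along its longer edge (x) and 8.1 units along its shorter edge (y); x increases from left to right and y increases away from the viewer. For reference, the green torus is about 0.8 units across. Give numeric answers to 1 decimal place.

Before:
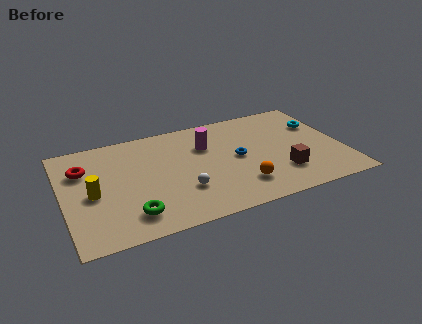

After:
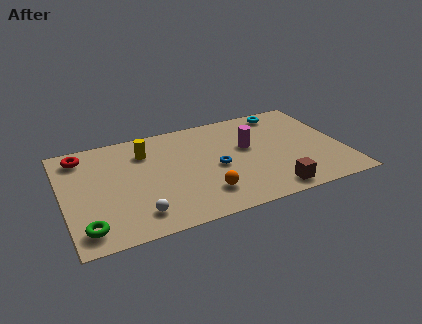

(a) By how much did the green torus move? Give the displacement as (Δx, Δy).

(-2.2, -0.3)

The green torus was at about (3.1, 1.6) and moved to about (0.9, 1.3).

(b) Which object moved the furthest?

the yellow cylinder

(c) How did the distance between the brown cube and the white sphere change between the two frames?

+1.6

The distance was about 4.9 in the first image and 6.5 in the second, so they moved 1.6 units further apart.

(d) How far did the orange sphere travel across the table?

1.8

The orange sphere was near (8.5, 1.9) before and (6.7, 1.9) after, so it travelled √(1.8² + 0.0²) ≈ 1.8 units.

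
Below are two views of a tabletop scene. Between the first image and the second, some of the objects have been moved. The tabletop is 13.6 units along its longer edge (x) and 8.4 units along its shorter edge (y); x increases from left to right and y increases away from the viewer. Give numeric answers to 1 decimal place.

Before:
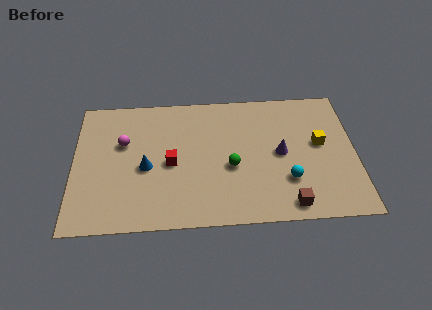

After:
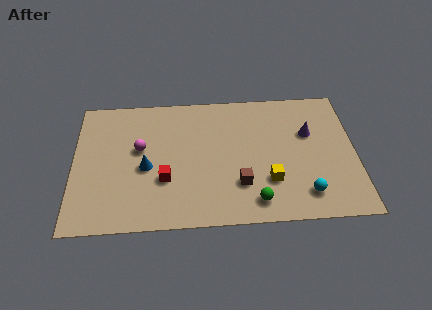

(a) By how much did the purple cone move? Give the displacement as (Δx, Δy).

(1.4, 1.2)

From the two frames, the purple cone sits at roughly (10.0, 4.2) before and (11.4, 5.4) after.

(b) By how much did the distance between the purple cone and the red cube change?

+2.1

They were about 5.3 units apart before and 7.4 after — 2.1 units further apart.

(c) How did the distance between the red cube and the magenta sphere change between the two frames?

-0.4

The distance was about 2.7 in the first image and 2.3 in the second, so they moved 0.4 units closer together.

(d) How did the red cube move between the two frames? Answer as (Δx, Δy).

(-0.3, -1.0)

The red cube started near (4.7, 3.9) and ended near (4.4, 2.9).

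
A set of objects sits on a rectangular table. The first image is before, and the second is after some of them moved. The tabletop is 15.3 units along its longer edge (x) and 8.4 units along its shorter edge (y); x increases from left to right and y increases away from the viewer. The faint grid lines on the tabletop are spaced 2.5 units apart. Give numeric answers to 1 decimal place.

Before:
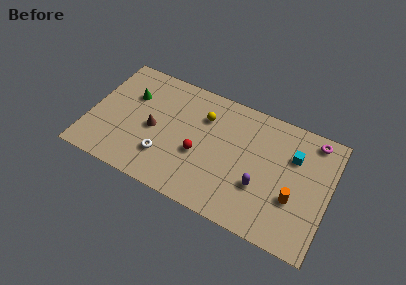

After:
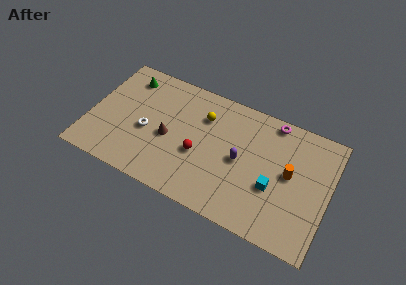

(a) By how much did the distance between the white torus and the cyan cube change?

-0.4

The distance was about 8.6 in the first image and 8.2 in the second, so they moved 0.4 units closer together.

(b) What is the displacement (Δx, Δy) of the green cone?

(-0.4, 1.2)

From the two frames, the green cone sits at roughly (2.4, 5.7) before and (2.0, 6.9) after.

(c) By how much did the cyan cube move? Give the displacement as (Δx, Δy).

(-1.0, -2.6)

The cyan cube was at about (12.9, 5.8) and moved to about (11.9, 3.2).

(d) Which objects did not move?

the red sphere and the yellow sphere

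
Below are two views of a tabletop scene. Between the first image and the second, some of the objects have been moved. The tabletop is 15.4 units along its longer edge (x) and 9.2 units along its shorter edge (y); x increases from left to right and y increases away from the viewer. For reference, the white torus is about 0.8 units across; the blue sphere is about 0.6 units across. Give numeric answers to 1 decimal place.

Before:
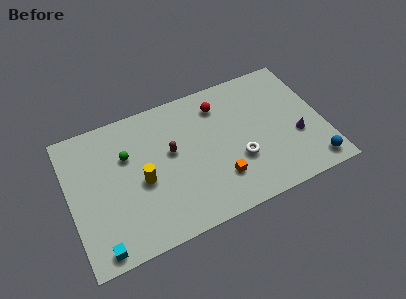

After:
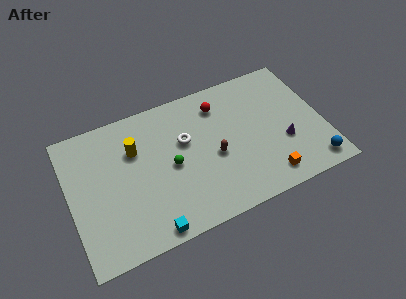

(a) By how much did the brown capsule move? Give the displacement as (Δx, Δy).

(2.5, -1.3)

The brown capsule was at about (6.2, 5.3) and moved to about (8.7, 4.0).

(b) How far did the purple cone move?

0.8

From (13.7, 3.4) to (12.9, 3.3), the purple cone covered √(0.8² + 0.1²) ≈ 0.8 units.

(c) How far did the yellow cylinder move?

2.2

The yellow cylinder was near (4.3, 4.1) before and (4.1, 6.3) after, so it travelled √(0.2² + 2.2²) ≈ 2.2 units.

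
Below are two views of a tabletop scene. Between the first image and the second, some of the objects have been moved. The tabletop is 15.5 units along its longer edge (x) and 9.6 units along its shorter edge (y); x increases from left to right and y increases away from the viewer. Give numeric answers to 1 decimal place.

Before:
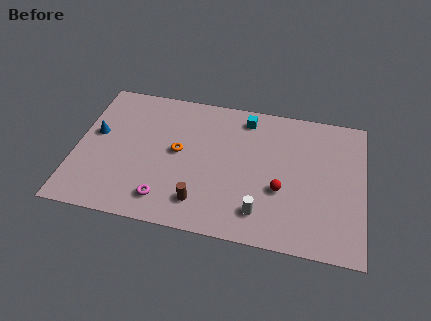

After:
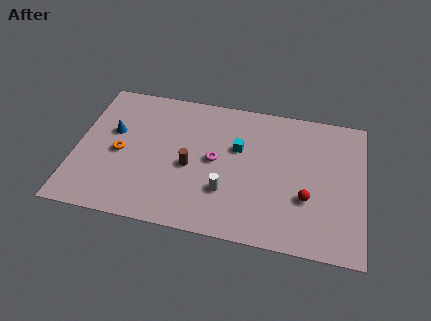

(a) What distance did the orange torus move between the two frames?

3.2

The orange torus was near (5.5, 5.1) before and (2.4, 4.4) after, so it travelled √(3.1² + 0.7²) ≈ 3.2 units.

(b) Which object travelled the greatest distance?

the magenta torus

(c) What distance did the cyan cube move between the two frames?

2.2

The cyan cube was near (9.0, 8.2) before and (8.7, 6.0) after, so it travelled √(0.3² + 2.2²) ≈ 2.2 units.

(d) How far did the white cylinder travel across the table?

2.1

From (10.1, 1.9) to (8.2, 2.9), the white cylinder covered √(1.9² + 1.0²) ≈ 2.1 units.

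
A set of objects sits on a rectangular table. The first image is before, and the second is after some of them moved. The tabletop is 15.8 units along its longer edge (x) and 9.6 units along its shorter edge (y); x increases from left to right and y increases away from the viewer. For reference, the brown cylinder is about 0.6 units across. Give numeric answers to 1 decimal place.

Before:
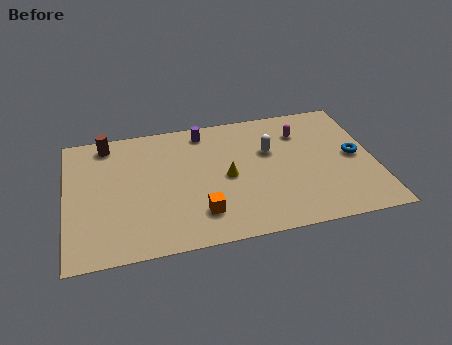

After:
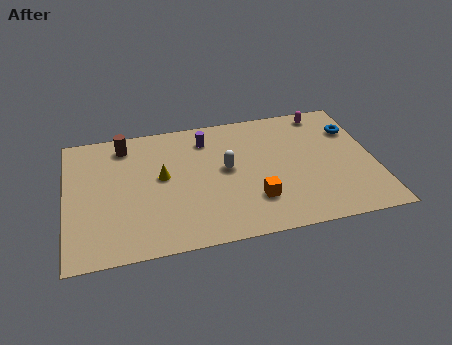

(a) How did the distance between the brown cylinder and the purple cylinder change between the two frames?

-0.8

They were about 5.0 units apart before and 4.2 after — 0.8 units closer together.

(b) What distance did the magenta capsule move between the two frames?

1.8

The magenta capsule was near (12.2, 7.2) before and (13.5, 8.5) after, so it travelled √(1.3² + 1.3²) ≈ 1.8 units.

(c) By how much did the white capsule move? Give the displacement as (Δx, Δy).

(-2.3, -0.9)

From the two frames, the white capsule sits at roughly (10.5, 6.1) before and (8.2, 5.2) after.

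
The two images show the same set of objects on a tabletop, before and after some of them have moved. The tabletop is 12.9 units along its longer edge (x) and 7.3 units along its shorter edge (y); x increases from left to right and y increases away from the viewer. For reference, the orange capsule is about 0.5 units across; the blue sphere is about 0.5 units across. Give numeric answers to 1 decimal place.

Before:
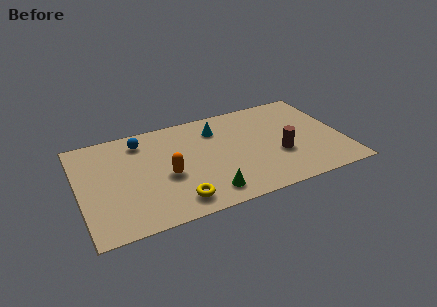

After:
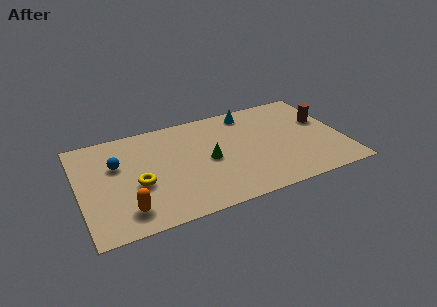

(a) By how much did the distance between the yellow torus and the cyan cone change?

+1.7

They were about 5.0 units apart before and 6.7 after — 1.7 units further apart.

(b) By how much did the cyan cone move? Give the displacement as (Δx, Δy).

(1.7, 0.7)

From the two frames, the cyan cone sits at roughly (6.9, 5.6) before and (8.6, 6.3) after.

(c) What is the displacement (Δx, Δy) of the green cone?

(0.3, 2.3)

From the two frames, the green cone sits at roughly (6.0, 1.2) before and (6.3, 3.5) after.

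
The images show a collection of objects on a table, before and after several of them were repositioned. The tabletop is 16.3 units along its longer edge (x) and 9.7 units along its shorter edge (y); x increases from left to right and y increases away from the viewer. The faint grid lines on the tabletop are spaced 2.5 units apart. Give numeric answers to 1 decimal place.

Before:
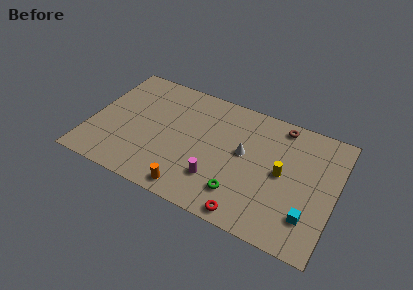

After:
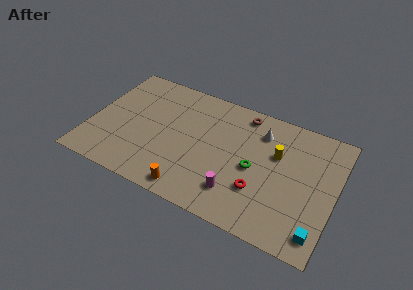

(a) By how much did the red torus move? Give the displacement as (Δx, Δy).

(0.5, 2.1)

From the two frames, the red torus sits at roughly (11.0, 0.9) before and (11.5, 3.0) after.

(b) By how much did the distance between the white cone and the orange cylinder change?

+2.3

The distance was about 5.2 in the first image and 7.5 in the second, so they moved 2.3 units further apart.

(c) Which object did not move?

the orange cylinder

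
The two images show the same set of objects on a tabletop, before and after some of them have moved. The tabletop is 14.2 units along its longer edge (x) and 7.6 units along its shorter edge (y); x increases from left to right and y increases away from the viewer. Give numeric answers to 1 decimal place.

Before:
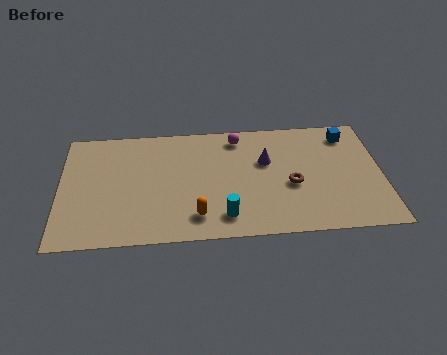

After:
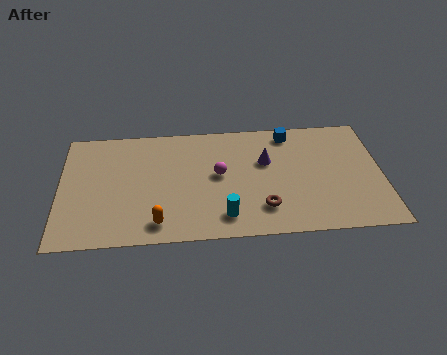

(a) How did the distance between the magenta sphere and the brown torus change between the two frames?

-1.0

The distance was about 4.0 in the first image and 3.0 in the second, so they moved 1.0 units closer together.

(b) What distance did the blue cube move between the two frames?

2.6

The blue cube moved from about (12.8, 6.3) to (10.2, 6.6), a distance of √(2.6² + 0.3²) ≈ 2.6.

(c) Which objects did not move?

the purple cone and the cyan cylinder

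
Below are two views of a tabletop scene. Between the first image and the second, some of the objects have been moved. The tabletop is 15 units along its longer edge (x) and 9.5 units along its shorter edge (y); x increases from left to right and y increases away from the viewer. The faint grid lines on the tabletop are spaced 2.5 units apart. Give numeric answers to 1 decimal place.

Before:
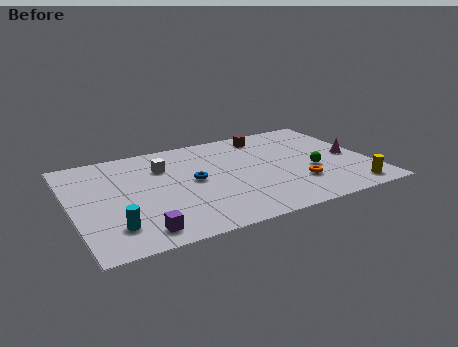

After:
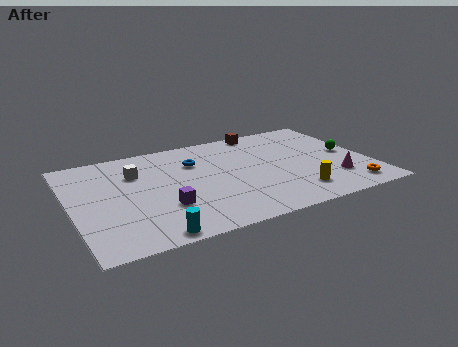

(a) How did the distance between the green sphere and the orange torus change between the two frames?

+2.1

They were about 1.3 units apart before and 3.4 after — 2.1 units further apart.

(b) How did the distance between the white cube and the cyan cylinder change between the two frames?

+0.3

The distance was about 5.6 in the first image and 5.9 in the second, so they moved 0.3 units further apart.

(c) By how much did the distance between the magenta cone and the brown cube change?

+1.5

They were about 5.3 units apart before and 6.8 after — 1.5 units further apart.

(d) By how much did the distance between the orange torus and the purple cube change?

+1.1

The distance was about 8.2 in the first image and 9.3 in the second, so they moved 1.1 units further apart.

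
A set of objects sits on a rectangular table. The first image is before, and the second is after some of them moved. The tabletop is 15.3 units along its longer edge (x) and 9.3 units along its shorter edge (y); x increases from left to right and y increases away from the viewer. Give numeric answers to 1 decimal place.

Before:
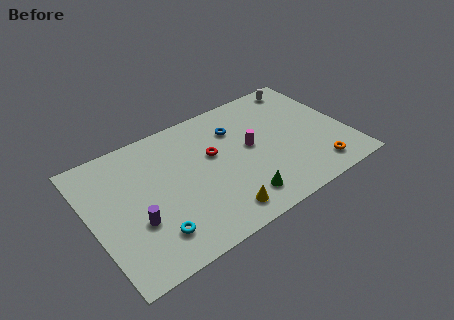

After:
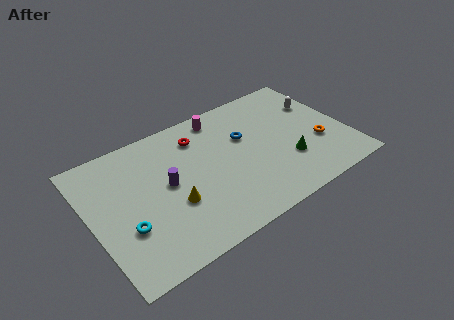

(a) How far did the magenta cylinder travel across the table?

3.4

The magenta cylinder moved from about (9.6, 5.0) to (8.3, 8.1), a distance of √(1.3² + 3.1²) ≈ 3.4.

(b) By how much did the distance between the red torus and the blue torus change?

+1.0

Before: roughly 2.0 units apart; after: 3.0. That's 1.0 units further apart.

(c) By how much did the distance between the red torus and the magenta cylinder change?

-0.6

Before: roughly 2.3 units apart; after: 1.7. That's 0.6 units closer together.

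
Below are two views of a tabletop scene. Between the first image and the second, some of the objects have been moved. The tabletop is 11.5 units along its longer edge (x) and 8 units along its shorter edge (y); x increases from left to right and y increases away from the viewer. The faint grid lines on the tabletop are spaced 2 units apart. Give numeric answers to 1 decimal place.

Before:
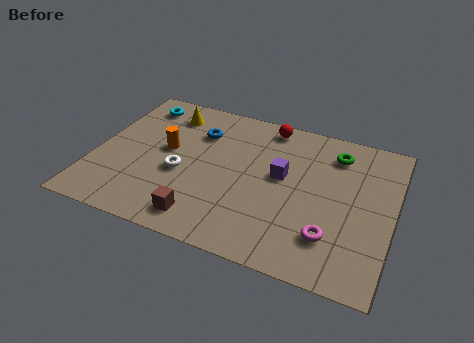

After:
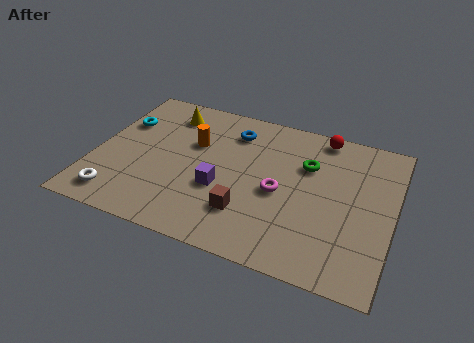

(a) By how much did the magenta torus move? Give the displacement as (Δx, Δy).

(-2.1, 1.6)

The magenta torus started near (9.3, 2.0) and ended near (7.2, 3.6).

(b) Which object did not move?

the yellow cone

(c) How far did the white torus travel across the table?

3.0

The white torus moved from about (3.4, 3.3) to (1.2, 1.2), a distance of √(2.2² + 2.1²) ≈ 3.0.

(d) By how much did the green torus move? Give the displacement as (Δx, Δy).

(-1.0, -1.0)

From the two frames, the green torus sits at roughly (9.1, 6.4) before and (8.1, 5.4) after.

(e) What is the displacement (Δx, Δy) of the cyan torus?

(-0.5, -1.3)

The cyan torus started near (1.3, 6.7) and ended near (0.8, 5.4).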